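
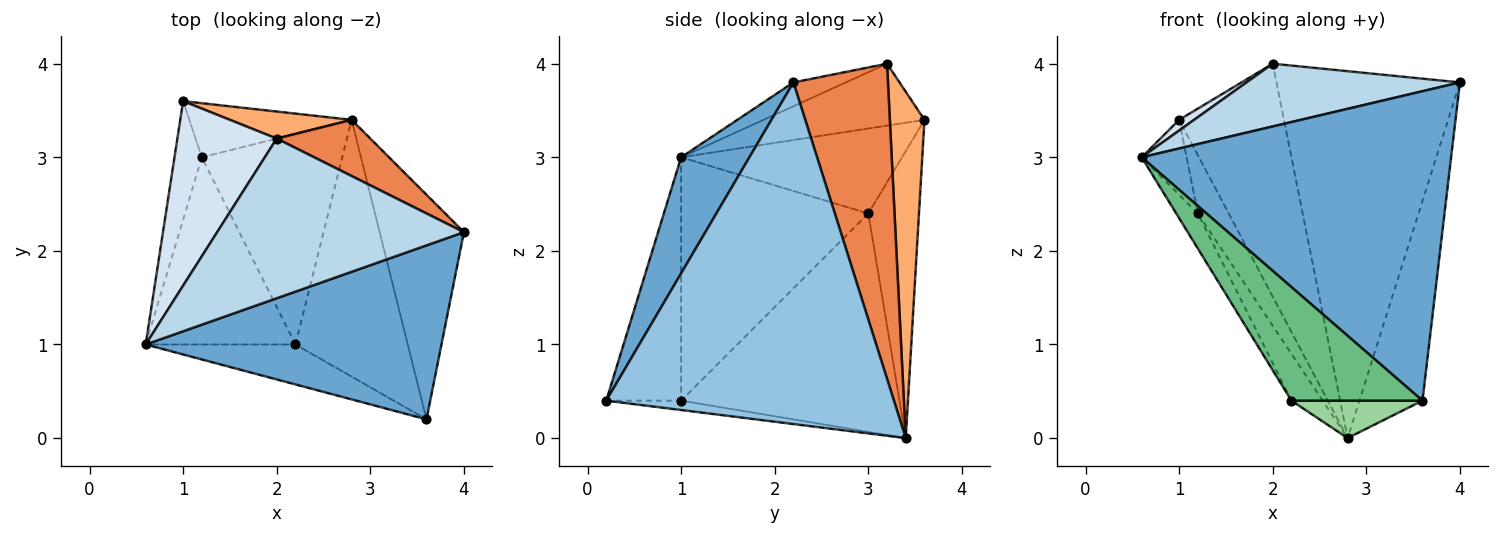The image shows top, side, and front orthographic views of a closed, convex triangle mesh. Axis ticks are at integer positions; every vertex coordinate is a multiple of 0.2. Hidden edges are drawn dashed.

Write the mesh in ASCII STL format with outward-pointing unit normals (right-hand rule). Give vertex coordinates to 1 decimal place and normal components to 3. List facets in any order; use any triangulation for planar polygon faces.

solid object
 facet normal 0.189 -0.856 0.481
  outer loop
   vertex 3.6 0.2 0.4
   vertex 4.0 2.2 3.8
   vertex 0.6 1.0 3.0
  endloop
 endfacet
 facet normal 0.950 0.208 -0.234
  outer loop
   vertex 3.6 0.2 0.4
   vertex 2.8 3.4 0.0
   vertex 4.0 2.2 3.8
  endloop
 endfacet
 facet normal -0.089 -0.364 0.927
  outer loop
   vertex 2.0 3.2 4.0
   vertex 0.6 1.0 3.0
   vertex 4.0 2.2 3.8
  endloop
 endfacet
 facet normal -0.528 -0.049 0.848
  outer loop
   vertex 2.0 3.2 4.0
   vertex 1.0 3.6 3.4
   vertex 0.6 1.0 3.0
  endloop
 endfacet
 facet normal 0.454 0.881 0.135
  outer loop
   vertex 2.0 3.2 4.0
   vertex 4.0 2.2 3.8
   vertex 2.8 3.4 0.0
  endloop
 endfacet
 facet normal 0.312 0.944 0.110
  outer loop
   vertex 2.0 3.2 4.0
   vertex 2.8 3.4 0.0
   vertex 1.0 3.6 3.4
  endloop
 endfacet
 facet normal -0.935 0.190 -0.301
  outer loop
   vertex 1.2 3.0 2.4
   vertex 0.6 1.0 3.0
   vertex 1.0 3.6 3.4
  endloop
 endfacet
 facet normal -0.769 0.468 -0.435
  outer loop
   vertex 1.2 3.0 2.4
   vertex 1.0 3.6 3.4
   vertex 2.8 3.4 0.0
  endloop
 endfacet
 facet normal -0.475 -0.830 -0.292
  outer loop
   vertex 2.2 1.0 0.4
   vertex 3.6 0.2 0.4
   vertex 0.6 1.0 3.0
  endloop
 endfacet
 facet normal -0.082 -0.144 -0.986
  outer loop
   vertex 2.2 1.0 0.4
   vertex 2.8 3.4 0.0
   vertex 3.6 0.2 0.4
  endloop
 endfacet
 facet normal -0.848 0.098 -0.522
  outer loop
   vertex 2.2 1.0 0.4
   vertex 0.6 1.0 3.0
   vertex 1.2 3.0 2.4
  endloop
 endfacet
 facet normal -0.835 0.119 -0.537
  outer loop
   vertex 2.2 1.0 0.4
   vertex 1.2 3.0 2.4
   vertex 2.8 3.4 0.0
  endloop
 endfacet
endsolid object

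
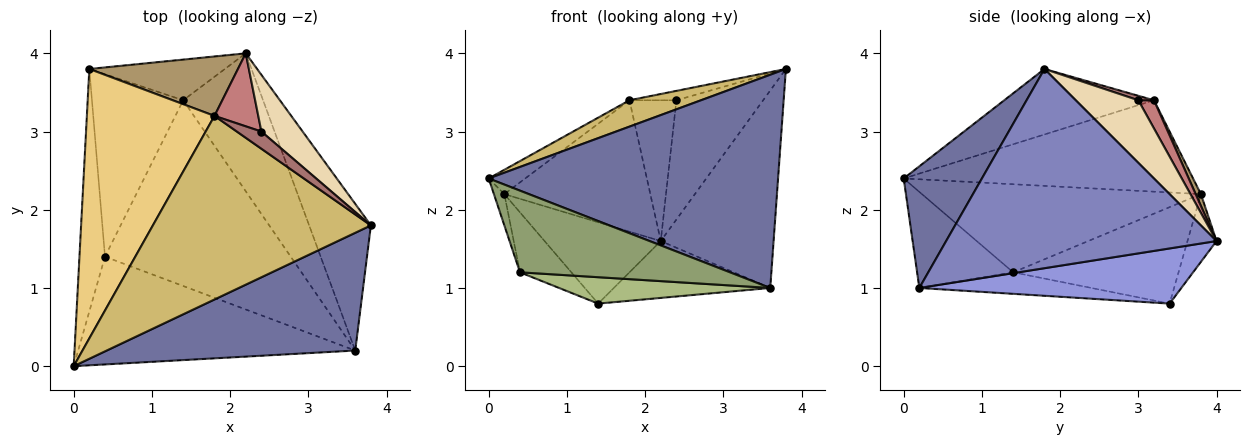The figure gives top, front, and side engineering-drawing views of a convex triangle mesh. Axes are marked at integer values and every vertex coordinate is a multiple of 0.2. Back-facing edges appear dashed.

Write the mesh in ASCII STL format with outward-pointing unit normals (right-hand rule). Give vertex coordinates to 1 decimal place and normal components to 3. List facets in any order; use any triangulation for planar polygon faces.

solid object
 facet normal 0.230 -0.852 0.470
  outer loop
   vertex 3.6 0.2 1.0
   vertex 3.8 1.8 3.8
   vertex 0.0 0.0 2.4
  endloop
 endfacet
 facet normal 0.887 0.370 -0.275
  outer loop
   vertex 3.6 0.2 1.0
   vertex 2.2 4.0 1.6
   vertex 3.8 1.8 3.8
  endloop
 endfacet
 facet normal 0.538 0.321 -0.779
  outer loop
   vertex 3.6 0.2 1.0
   vertex 1.4 3.4 0.8
   vertex 2.2 4.0 1.6
  endloop
 endfacet
 facet normal -0.218 0.873 -0.436
  outer loop
   vertex 0.2 3.8 2.2
   vertex 2.2 4.0 1.6
   vertex 1.4 3.4 0.8
  endloop
 endfacet
 facet normal -0.266 -0.582 -0.768
  outer loop
   vertex 0.4 1.4 1.2
   vertex 3.6 0.2 1.0
   vertex 0.0 0.0 2.4
  endloop
 endfacet
 facet normal -0.114 -0.140 -0.984
  outer loop
   vertex 0.4 1.4 1.2
   vertex 1.4 3.4 0.8
   vertex 3.6 0.2 1.0
  endloop
 endfacet
 facet normal -0.960 0.036 -0.278
  outer loop
   vertex 0.4 1.4 1.2
   vertex 0.0 0.0 2.4
   vertex 0.2 3.8 2.2
  endloop
 endfacet
 facet normal -0.709 0.220 -0.670
  outer loop
   vertex 0.4 1.4 1.2
   vertex 0.2 3.8 2.2
   vertex 1.4 3.4 0.8
  endloop
 endfacet
 facet normal 0.033 0.911 0.412
  outer loop
   vertex 1.8 3.2 3.4
   vertex 2.2 4.0 1.6
   vertex 0.2 3.8 2.2
  endloop
 endfacet
 facet normal -0.285 -0.136 0.949
  outer loop
   vertex 1.8 3.2 3.4
   vertex 0.0 0.0 2.4
   vertex 3.8 1.8 3.8
  endloop
 endfacet
 facet normal -0.581 0.073 0.811
  outer loop
   vertex 1.8 3.2 3.4
   vertex 0.2 3.8 2.2
   vertex 0.0 0.0 2.4
  endloop
 endfacet
 facet normal 0.546 0.757 0.360
  outer loop
   vertex 2.4 3.0 3.4
   vertex 3.8 1.8 3.8
   vertex 2.2 4.0 1.6
  endloop
 endfacet
 facet normal 0.158 0.473 0.867
  outer loop
   vertex 2.4 3.0 3.4
   vertex 1.8 3.2 3.4
   vertex 3.8 1.8 3.8
  endloop
 endfacet
 facet normal 0.284 0.851 0.441
  outer loop
   vertex 2.4 3.0 3.4
   vertex 2.2 4.0 1.6
   vertex 1.8 3.2 3.4
  endloop
 endfacet
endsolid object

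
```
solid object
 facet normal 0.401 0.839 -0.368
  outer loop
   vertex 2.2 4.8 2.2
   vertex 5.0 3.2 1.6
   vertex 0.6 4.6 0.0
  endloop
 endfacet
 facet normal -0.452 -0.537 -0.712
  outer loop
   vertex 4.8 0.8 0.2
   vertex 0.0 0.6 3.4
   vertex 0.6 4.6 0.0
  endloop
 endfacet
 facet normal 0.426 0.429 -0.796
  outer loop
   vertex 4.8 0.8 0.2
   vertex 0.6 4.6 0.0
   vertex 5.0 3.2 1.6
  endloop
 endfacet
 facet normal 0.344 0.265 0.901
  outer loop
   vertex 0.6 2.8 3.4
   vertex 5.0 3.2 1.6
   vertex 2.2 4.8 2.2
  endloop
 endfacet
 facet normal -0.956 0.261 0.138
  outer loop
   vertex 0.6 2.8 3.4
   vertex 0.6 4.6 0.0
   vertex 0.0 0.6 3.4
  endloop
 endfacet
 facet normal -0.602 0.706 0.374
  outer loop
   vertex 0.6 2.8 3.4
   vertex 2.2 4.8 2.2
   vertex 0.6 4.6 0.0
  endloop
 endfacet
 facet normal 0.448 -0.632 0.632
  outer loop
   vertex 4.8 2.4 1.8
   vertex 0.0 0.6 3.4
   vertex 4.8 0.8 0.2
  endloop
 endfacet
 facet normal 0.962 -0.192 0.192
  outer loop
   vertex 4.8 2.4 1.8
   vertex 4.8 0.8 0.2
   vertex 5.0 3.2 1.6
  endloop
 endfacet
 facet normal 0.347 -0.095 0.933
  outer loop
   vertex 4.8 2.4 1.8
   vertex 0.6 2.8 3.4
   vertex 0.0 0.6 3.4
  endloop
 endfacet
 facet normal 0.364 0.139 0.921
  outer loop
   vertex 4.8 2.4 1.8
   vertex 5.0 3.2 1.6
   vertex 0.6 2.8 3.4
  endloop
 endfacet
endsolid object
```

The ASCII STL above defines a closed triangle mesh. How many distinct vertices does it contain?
7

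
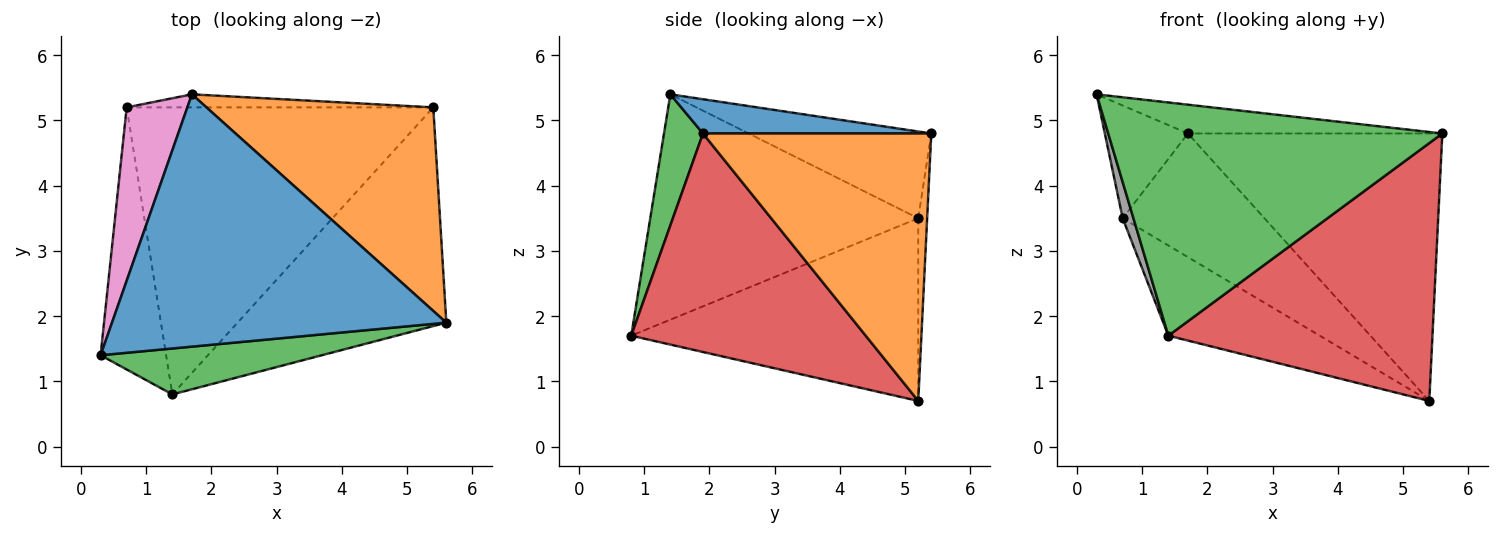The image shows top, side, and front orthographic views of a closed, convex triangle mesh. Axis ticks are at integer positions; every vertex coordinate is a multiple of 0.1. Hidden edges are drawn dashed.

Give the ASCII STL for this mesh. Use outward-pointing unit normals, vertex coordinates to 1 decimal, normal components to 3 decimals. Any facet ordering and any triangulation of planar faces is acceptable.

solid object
 facet normal 0.101 0.113 0.988
  outer loop
   vertex 1.7 5.4 4.8
   vertex 0.3 1.4 5.4
   vertex 5.6 1.9 4.8
  endloop
 endfacet
 facet normal 0.581 0.648 0.493
  outer loop
   vertex 5.4 5.2 0.7
   vertex 1.7 5.4 4.8
   vertex 5.6 1.9 4.8
  endloop
 endfacet
 facet normal 0.114 -0.975 0.192
  outer loop
   vertex 1.4 0.8 1.7
   vertex 5.6 1.9 4.8
   vertex 0.3 1.4 5.4
  endloop
 endfacet
 facet normal 0.561 -0.631 -0.536
  outer loop
   vertex 1.4 0.8 1.7
   vertex 5.4 5.2 0.7
   vertex 5.6 1.9 4.8
  endloop
 endfacet
 facet normal -0.062 0.993 -0.105
  outer loop
   vertex 0.7 5.2 3.5
   vertex 1.7 5.4 4.8
   vertex 5.4 5.2 0.7
  endloop
 endfacet
 facet normal -0.494 0.261 -0.829
  outer loop
   vertex 0.7 5.2 3.5
   vertex 5.4 5.2 0.7
   vertex 1.4 0.8 1.7
  endloop
 endfacet
 facet normal -0.768 0.349 0.537
  outer loop
   vertex 0.7 5.2 3.5
   vertex 0.3 1.4 5.4
   vertex 1.7 5.4 4.8
  endloop
 endfacet
 facet normal -0.960 -0.039 -0.279
  outer loop
   vertex 0.7 5.2 3.5
   vertex 1.4 0.8 1.7
   vertex 0.3 1.4 5.4
  endloop
 endfacet
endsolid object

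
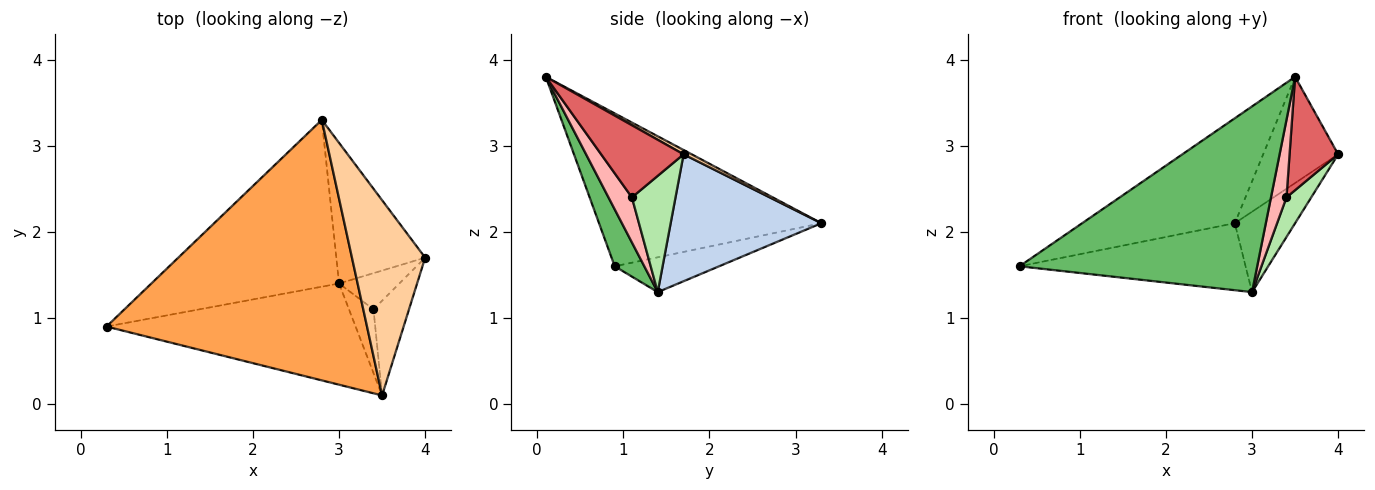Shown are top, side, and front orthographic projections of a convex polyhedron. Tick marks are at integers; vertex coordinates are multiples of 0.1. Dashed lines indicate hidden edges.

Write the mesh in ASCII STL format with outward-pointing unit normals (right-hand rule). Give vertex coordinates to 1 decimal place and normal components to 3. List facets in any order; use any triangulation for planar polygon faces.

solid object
 facet normal -0.170 0.367 -0.915
  outer loop
   vertex 3.0 1.4 1.3
   vertex 0.3 0.9 1.6
   vertex 2.8 3.3 2.1
  endloop
 endfacet
 facet normal 0.778 0.311 -0.545
  outer loop
   vertex 3.0 1.4 1.3
   vertex 2.8 3.3 2.1
   vertex 4.0 1.7 2.9
  endloop
 endfacet
 facet normal -0.478 0.328 0.815
  outer loop
   vertex 3.5 0.1 3.8
   vertex 2.8 3.3 2.1
   vertex 0.3 0.9 1.6
  endloop
 endfacet
 facet normal 0.052 0.477 0.877
  outer loop
   vertex 3.5 0.1 3.8
   vertex 4.0 1.7 2.9
   vertex 2.8 3.3 2.1
  endloop
 endfacet
 facet normal 0.109 -0.873 -0.476
  outer loop
   vertex 3.5 0.1 3.8
   vertex 0.3 0.9 1.6
   vertex 3.0 1.4 1.3
  endloop
 endfacet
 facet normal 0.793 -0.450 -0.411
  outer loop
   vertex 3.4 1.1 2.4
   vertex 3.0 1.4 1.3
   vertex 4.0 1.7 2.9
  endloop
 endfacet
 facet normal 0.793 -0.468 -0.391
  outer loop
   vertex 3.4 1.1 2.4
   vertex 4.0 1.7 2.9
   vertex 3.5 0.1 3.8
  endloop
 endfacet
 facet normal 0.759 -0.503 -0.413
  outer loop
   vertex 3.4 1.1 2.4
   vertex 3.5 0.1 3.8
   vertex 3.0 1.4 1.3
  endloop
 endfacet
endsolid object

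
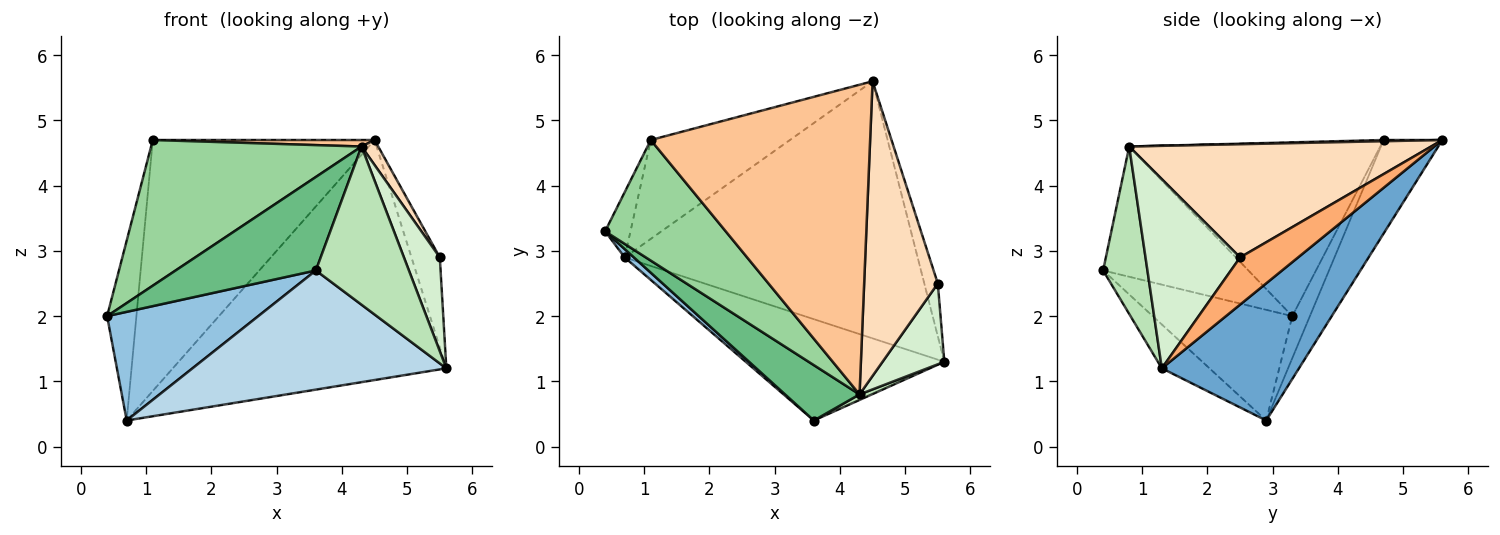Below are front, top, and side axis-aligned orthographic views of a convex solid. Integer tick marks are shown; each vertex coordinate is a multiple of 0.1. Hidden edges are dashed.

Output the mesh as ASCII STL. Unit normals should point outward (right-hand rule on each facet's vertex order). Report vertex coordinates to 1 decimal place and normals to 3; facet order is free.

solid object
 facet normal 0.324 0.646 -0.692
  outer loop
   vertex 0.7 2.9 0.4
   vertex 4.5 5.6 4.7
   vertex 5.6 1.3 1.2
  endloop
 endfacet
 facet normal -0.677 -0.734 0.056
  outer loop
   vertex 0.7 2.9 0.4
   vertex 3.6 0.4 2.7
   vertex 0.4 3.3 2.0
  endloop
 endfacet
 facet normal -0.142 -0.754 -0.641
  outer loop
   vertex 0.7 2.9 0.4
   vertex 5.6 1.3 1.2
   vertex 3.6 0.4 2.7
  endloop
 endfacet
 facet normal -0.492 0.818 -0.297
  outer loop
   vertex 0.7 2.9 0.4
   vertex 0.4 3.3 2.0
   vertex 1.1 4.7 4.7
  endloop
 endfacet
 facet normal -0.239 0.903 -0.356
  outer loop
   vertex 0.7 2.9 0.4
   vertex 1.1 4.7 4.7
   vertex 4.5 5.6 4.7
  endloop
 endfacet
 facet normal 0.870 0.425 -0.249
  outer loop
   vertex 5.5 2.5 2.9
   vertex 5.6 1.3 1.2
   vertex 4.5 5.6 4.7
  endloop
 endfacet
 facet normal 0.006 -0.021 1.000
  outer loop
   vertex 4.3 0.8 4.6
   vertex 4.5 5.6 4.7
   vertex 1.1 4.7 4.7
  endloop
 endfacet
 facet normal 0.837 -0.046 0.545
  outer loop
   vertex 4.3 0.8 4.6
   vertex 5.5 2.5 2.9
   vertex 4.5 5.6 4.7
  endloop
 endfacet
 facet normal -0.665 -0.642 0.380
  outer loop
   vertex 4.3 0.8 4.6
   vertex 0.4 3.3 2.0
   vertex 3.6 0.4 2.7
  endloop
 endfacet
 facet normal -0.677 -0.567 0.470
  outer loop
   vertex 4.3 0.8 4.6
   vertex 1.1 4.7 4.7
   vertex 0.4 3.3 2.0
  endloop
 endfacet
 facet normal 0.430 -0.902 0.032
  outer loop
   vertex 4.3 0.8 4.6
   vertex 3.6 0.4 2.7
   vertex 5.6 1.3 1.2
  endloop
 endfacet
 facet normal 0.894 -0.339 0.292
  outer loop
   vertex 4.3 0.8 4.6
   vertex 5.6 1.3 1.2
   vertex 5.5 2.5 2.9
  endloop
 endfacet
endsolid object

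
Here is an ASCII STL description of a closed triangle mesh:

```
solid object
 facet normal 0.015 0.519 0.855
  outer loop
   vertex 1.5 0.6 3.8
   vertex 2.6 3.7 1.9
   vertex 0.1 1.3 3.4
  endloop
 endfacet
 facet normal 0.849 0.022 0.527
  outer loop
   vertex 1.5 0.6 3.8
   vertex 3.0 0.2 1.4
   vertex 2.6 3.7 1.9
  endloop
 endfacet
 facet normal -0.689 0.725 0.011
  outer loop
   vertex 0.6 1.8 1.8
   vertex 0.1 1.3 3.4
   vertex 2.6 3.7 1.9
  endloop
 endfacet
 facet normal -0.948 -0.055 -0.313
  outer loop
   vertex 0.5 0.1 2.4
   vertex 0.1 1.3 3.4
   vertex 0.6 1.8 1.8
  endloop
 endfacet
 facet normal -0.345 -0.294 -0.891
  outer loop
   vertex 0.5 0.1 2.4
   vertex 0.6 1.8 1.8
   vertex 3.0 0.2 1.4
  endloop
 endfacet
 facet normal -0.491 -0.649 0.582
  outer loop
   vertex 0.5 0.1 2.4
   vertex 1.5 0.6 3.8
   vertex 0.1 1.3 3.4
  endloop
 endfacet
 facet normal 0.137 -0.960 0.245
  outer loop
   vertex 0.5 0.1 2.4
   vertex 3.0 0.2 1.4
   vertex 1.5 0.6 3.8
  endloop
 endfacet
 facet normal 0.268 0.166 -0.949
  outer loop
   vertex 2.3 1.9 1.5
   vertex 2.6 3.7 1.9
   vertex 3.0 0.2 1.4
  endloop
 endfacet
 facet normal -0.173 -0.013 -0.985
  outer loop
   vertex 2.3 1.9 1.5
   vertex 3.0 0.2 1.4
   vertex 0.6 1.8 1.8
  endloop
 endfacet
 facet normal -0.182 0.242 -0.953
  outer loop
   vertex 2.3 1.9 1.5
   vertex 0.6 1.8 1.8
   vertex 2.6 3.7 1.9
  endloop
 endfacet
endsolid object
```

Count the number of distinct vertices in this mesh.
7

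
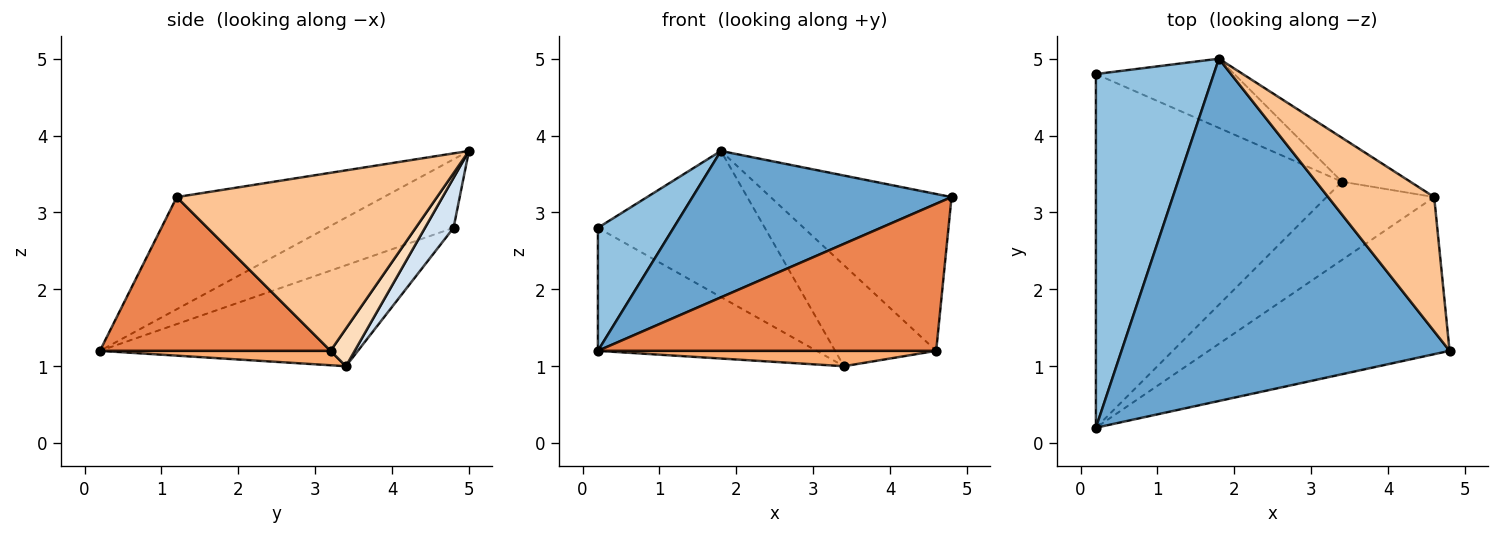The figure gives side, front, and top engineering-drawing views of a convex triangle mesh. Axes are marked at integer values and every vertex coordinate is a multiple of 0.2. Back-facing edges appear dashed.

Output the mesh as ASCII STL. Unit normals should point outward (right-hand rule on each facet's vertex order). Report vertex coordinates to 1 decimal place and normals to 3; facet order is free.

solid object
 facet normal -0.300 -0.375 0.877
  outer loop
   vertex 1.8 5.0 3.8
   vertex 0.2 0.2 1.2
   vertex 4.8 1.2 3.2
  endloop
 endfacet
 facet normal -0.481 -0.288 0.828
  outer loop
   vertex 0.2 4.8 2.8
   vertex 0.2 0.2 1.2
   vertex 1.8 5.0 3.8
  endloop
 endfacet
 facet normal -0.361 0.306 -0.881
  outer loop
   vertex 0.2 4.8 2.8
   vertex 3.4 3.4 1.0
   vertex 0.2 0.2 1.2
  endloop
 endfacet
 facet normal 0.153 0.893 -0.423
  outer loop
   vertex 0.2 4.8 2.8
   vertex 1.8 5.0 3.8
   vertex 3.4 3.4 1.0
  endloop
 endfacet
 facet normal 0.422 -0.619 -0.662
  outer loop
   vertex 4.6 3.2 1.2
   vertex 4.8 1.2 3.2
   vertex 0.2 0.2 1.2
  endloop
 endfacet
 facet normal 0.130 -0.191 -0.973
  outer loop
   vertex 4.6 3.2 1.2
   vertex 0.2 0.2 1.2
   vertex 3.4 3.4 1.0
  endloop
 endfacet
 facet normal 0.738 0.513 0.439
  outer loop
   vertex 4.6 3.2 1.2
   vertex 1.8 5.0 3.8
   vertex 4.8 1.2 3.2
  endloop
 endfacet
 facet normal 0.214 0.896 -0.389
  outer loop
   vertex 4.6 3.2 1.2
   vertex 3.4 3.4 1.0
   vertex 1.8 5.0 3.8
  endloop
 endfacet
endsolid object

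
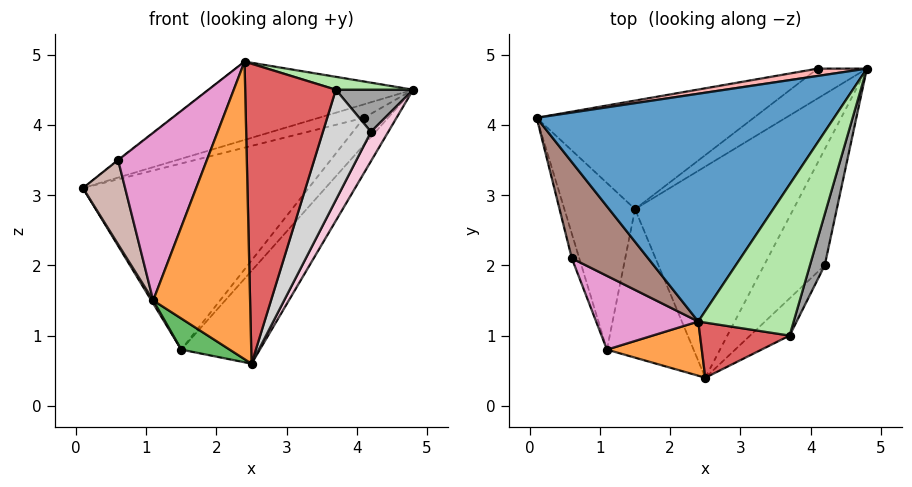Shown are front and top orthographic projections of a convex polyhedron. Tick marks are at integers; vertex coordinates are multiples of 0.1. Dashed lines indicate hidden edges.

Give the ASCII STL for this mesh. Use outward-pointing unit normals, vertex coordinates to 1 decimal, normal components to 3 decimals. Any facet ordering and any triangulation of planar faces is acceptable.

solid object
 facet normal -0.313 0.309 0.898
  outer loop
   vertex 2.4 1.2 4.9
   vertex 4.8 4.8 4.5
   vertex 0.1 4.1 3.1
  endloop
 endfacet
 facet normal 0.616 0.317 -0.721
  outer loop
   vertex 1.5 2.8 0.8
   vertex 4.8 4.8 4.5
   vertex 2.5 0.4 0.6
  endloop
 endfacet
 facet normal -0.164 -0.971 0.177
  outer loop
   vertex 1.1 0.8 1.5
   vertex 2.5 0.4 0.6
   vertex 2.4 1.2 4.9
  endloop
 endfacet
 facet normal -0.856 -0.009 -0.516
  outer loop
   vertex 1.1 0.8 1.5
   vertex 0.1 4.1 3.1
   vertex 1.5 2.8 0.8
  endloop
 endfacet
 facet normal -0.567 -0.169 -0.806
  outer loop
   vertex 1.1 0.8 1.5
   vertex 1.5 2.8 0.8
   vertex 2.5 0.4 0.6
  endloop
 endfacet
 facet normal 0.282 -0.082 0.956
  outer loop
   vertex 3.7 1.0 4.5
   vertex 4.8 4.8 4.5
   vertex 2.4 1.2 4.9
  endloop
 endfacet
 facet normal -0.095 -0.979 0.180
  outer loop
   vertex 3.7 1.0 4.5
   vertex 2.4 1.2 4.9
   vertex 2.5 0.4 0.6
  endloop
 endfacet
 facet normal -0.264 0.847 0.461
  outer loop
   vertex 4.1 4.8 4.1
   vertex 0.1 4.1 3.1
   vertex 4.8 4.8 4.5
  endloop
 endfacet
 facet normal -0.025 0.864 -0.504
  outer loop
   vertex 4.1 4.8 4.1
   vertex 1.5 2.8 0.8
   vertex 0.1 4.1 3.1
  endloop
 endfacet
 facet normal 0.390 0.619 -0.682
  outer loop
   vertex 4.1 4.8 4.1
   vertex 4.8 4.8 4.5
   vertex 1.5 2.8 0.8
  endloop
 endfacet
 facet normal -0.612 0.005 0.791
  outer loop
   vertex 0.6 2.1 3.5
   vertex 2.4 1.2 4.9
   vertex 0.1 4.1 3.1
  endloop
 endfacet
 facet normal -0.964 -0.256 -0.075
  outer loop
   vertex 0.6 2.1 3.5
   vertex 0.1 4.1 3.1
   vertex 1.1 0.8 1.5
  endloop
 endfacet
 facet normal -0.610 -0.725 0.319
  outer loop
   vertex 0.6 2.1 3.5
   vertex 1.1 0.8 1.5
   vertex 2.4 1.2 4.9
  endloop
 endfacet
 facet normal 0.904 -0.105 -0.415
  outer loop
   vertex 4.2 2.0 3.9
   vertex 2.5 0.4 0.6
   vertex 4.8 4.8 4.5
  endloop
 endfacet
 facet normal 0.910 -0.263 0.319
  outer loop
   vertex 4.2 2.0 3.9
   vertex 4.8 4.8 4.5
   vertex 3.7 1.0 4.5
  endloop
 endfacet
 facet normal 0.834 -0.523 -0.176
  outer loop
   vertex 4.2 2.0 3.9
   vertex 3.7 1.0 4.5
   vertex 2.5 0.4 0.6
  endloop
 endfacet
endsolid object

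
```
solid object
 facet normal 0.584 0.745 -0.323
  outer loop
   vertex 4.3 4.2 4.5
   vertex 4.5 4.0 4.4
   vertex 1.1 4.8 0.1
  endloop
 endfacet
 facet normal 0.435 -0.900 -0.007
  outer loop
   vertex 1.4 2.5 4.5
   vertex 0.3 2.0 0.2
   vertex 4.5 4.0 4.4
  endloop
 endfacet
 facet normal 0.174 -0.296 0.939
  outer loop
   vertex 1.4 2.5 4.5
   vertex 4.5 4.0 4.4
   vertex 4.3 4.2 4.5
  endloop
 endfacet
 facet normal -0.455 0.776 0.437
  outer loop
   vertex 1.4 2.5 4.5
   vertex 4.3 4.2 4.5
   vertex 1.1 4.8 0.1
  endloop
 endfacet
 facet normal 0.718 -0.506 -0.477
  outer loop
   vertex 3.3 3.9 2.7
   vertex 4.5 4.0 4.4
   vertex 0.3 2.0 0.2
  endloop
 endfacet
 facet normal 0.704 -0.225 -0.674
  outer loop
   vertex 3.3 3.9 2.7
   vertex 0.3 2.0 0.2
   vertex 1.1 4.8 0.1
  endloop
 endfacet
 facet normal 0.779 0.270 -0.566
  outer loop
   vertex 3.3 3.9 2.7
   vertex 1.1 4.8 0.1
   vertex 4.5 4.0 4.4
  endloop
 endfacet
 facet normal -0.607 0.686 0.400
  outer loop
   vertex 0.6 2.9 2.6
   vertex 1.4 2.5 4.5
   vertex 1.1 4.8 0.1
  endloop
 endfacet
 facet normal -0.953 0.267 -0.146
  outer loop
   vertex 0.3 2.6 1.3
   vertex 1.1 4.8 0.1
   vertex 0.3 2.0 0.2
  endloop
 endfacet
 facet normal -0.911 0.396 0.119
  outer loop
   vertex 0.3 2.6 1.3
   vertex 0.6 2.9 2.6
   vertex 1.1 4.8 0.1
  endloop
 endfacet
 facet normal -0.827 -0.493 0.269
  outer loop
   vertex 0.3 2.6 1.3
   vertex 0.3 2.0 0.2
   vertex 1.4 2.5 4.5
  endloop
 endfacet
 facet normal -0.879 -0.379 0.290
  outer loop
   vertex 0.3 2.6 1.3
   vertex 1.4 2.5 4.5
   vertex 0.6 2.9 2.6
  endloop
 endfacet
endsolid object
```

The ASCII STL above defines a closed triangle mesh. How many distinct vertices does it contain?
8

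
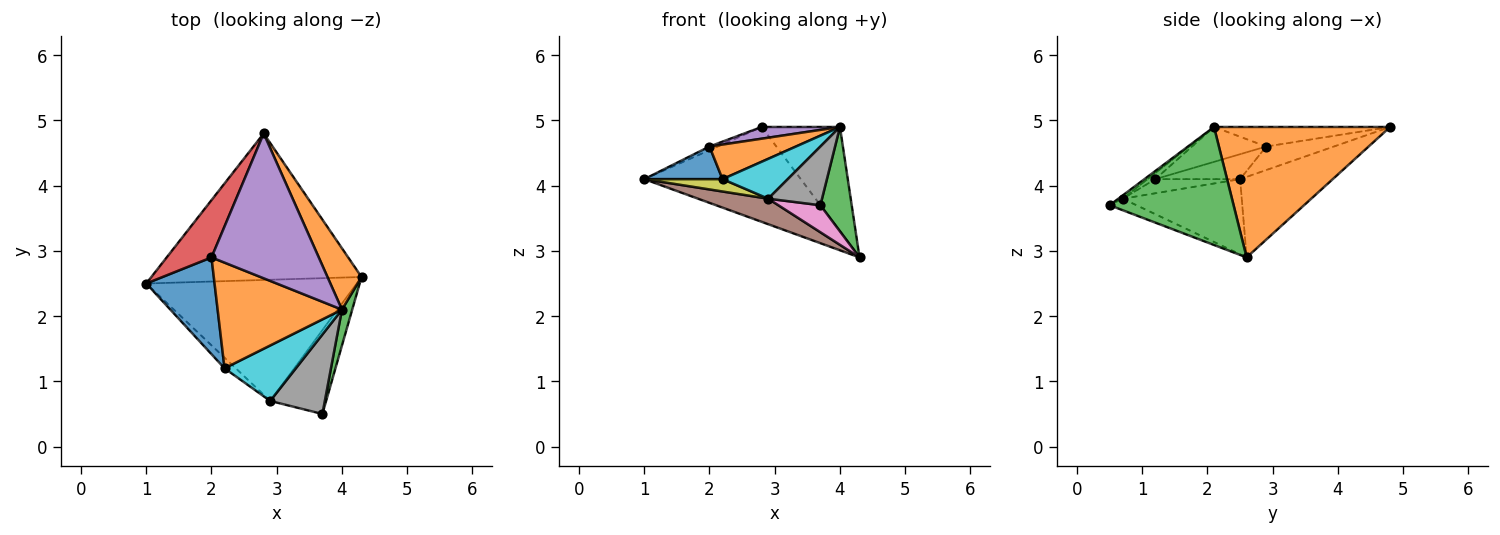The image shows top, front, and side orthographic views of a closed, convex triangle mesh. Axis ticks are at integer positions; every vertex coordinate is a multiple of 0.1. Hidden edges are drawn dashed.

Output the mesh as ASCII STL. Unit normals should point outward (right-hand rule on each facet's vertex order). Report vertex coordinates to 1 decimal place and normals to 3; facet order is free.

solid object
 facet normal -0.306 0.518 -0.799
  outer loop
   vertex 2.8 4.8 4.9
   vertex 4.3 2.6 2.9
   vertex 1.0 2.5 4.1
  endloop
 endfacet
 facet normal 0.889 0.395 0.232
  outer loop
   vertex 4.0 2.1 4.9
   vertex 4.3 2.6 2.9
   vertex 2.8 4.8 4.9
  endloop
 endfacet
 facet normal 0.966 -0.244 0.084
  outer loop
   vertex 3.7 0.5 3.7
   vertex 4.3 2.6 2.9
   vertex 4.0 2.1 4.9
  endloop
 endfacet
 facet normal -0.464 0.056 0.884
  outer loop
   vertex 2.0 2.9 4.6
   vertex 2.8 4.8 4.9
   vertex 1.0 2.5 4.1
  endloop
 endfacet
 facet normal -0.179 -0.080 0.981
  outer loop
   vertex 2.0 2.9 4.6
   vertex 4.0 2.1 4.9
   vertex 2.8 4.8 4.9
  endloop
 endfacet
 facet normal -0.330 -0.194 -0.924
  outer loop
   vertex 2.9 0.7 3.8
   vertex 1.0 2.5 4.1
   vertex 4.3 2.6 2.9
  endloop
 endfacet
 facet normal -0.192 -0.301 -0.934
  outer loop
   vertex 2.9 0.7 3.8
   vertex 4.3 2.6 2.9
   vertex 3.7 0.5 3.7
  endloop
 endfacet
 facet normal -0.048 -0.594 0.803
  outer loop
   vertex 2.9 0.7 3.8
   vertex 3.7 0.5 3.7
   vertex 4.0 2.1 4.9
  endloop
 endfacet
 facet normal -0.635 -0.586 -0.504
  outer loop
   vertex 2.2 1.2 4.1
   vertex 1.0 2.5 4.1
   vertex 2.9 0.7 3.8
  endloop
 endfacet
 facet normal -0.069 -0.582 0.810
  outer loop
   vertex 2.2 1.2 4.1
   vertex 2.9 0.7 3.8
   vertex 4.0 2.1 4.9
  endloop
 endfacet
 facet normal -0.327 -0.302 0.896
  outer loop
   vertex 2.2 1.2 4.1
   vertex 2.0 2.9 4.6
   vertex 1.0 2.5 4.1
  endloop
 endfacet
 facet normal -0.258 -0.300 0.918
  outer loop
   vertex 2.2 1.2 4.1
   vertex 4.0 2.1 4.9
   vertex 2.0 2.9 4.6
  endloop
 endfacet
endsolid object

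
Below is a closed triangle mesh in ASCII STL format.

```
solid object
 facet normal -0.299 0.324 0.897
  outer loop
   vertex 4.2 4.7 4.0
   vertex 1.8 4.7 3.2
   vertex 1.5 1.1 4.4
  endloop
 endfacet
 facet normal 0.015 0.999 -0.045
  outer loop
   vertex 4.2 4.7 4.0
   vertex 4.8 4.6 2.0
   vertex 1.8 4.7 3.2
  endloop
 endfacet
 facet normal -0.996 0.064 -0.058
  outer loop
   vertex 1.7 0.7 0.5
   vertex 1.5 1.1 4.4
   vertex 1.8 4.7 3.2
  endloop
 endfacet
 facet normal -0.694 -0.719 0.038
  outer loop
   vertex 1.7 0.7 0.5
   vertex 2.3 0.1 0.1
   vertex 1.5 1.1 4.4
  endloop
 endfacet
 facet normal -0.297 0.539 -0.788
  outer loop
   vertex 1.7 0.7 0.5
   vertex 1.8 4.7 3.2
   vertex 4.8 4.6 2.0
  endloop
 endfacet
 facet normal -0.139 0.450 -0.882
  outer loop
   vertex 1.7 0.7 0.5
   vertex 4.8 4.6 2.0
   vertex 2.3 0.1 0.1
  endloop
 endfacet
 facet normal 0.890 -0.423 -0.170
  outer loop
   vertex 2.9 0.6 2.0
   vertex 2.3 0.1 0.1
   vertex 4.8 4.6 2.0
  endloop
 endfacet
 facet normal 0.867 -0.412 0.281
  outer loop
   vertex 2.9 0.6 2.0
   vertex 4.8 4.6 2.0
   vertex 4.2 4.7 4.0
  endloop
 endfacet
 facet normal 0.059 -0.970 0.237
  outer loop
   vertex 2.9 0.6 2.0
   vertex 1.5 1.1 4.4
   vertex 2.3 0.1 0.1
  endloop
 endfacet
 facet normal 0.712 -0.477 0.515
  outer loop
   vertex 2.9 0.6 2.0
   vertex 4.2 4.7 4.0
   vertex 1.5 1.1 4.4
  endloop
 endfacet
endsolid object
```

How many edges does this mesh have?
15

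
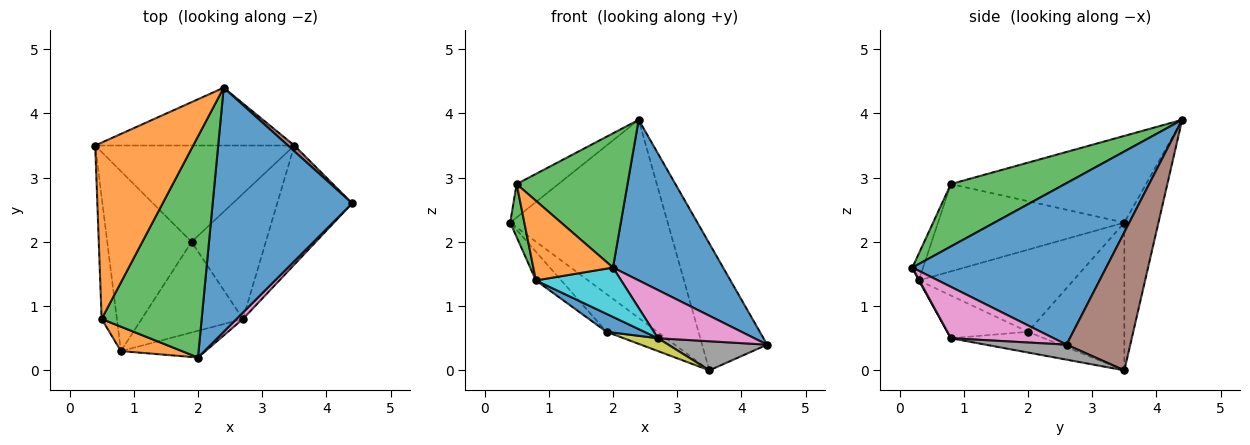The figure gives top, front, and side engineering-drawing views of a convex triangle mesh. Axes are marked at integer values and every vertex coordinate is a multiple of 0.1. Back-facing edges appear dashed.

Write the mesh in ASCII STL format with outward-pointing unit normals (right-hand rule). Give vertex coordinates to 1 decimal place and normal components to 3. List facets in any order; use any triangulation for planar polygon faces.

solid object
 facet normal 0.695 -0.395 0.600
  outer loop
   vertex 2.4 4.4 3.9
   vertex 2.0 0.2 1.6
   vertex 4.4 2.6 0.4
  endloop
 endfacet
 facet normal -0.656 0.140 0.741
  outer loop
   vertex 0.5 0.8 2.9
   vertex 2.4 4.4 3.9
   vertex 0.4 3.5 2.3
  endloop
 endfacet
 facet normal 0.471 -0.458 0.754
  outer loop
   vertex 0.5 0.8 2.9
   vertex 2.0 0.2 1.6
   vertex 2.4 4.4 3.9
  endloop
 endfacet
 facet normal -0.568 0.300 -0.766
  outer loop
   vertex 3.5 3.5 0.0
   vertex 1.9 2.0 0.6
   vertex 0.4 3.5 2.3
  endloop
 endfacet
 facet normal -0.204 0.940 -0.274
  outer loop
   vertex 3.5 3.5 0.0
   vertex 0.4 3.5 2.3
   vertex 2.4 4.4 3.9
  endloop
 endfacet
 facet normal 0.699 0.714 0.033
  outer loop
   vertex 3.5 3.5 0.0
   vertex 2.4 4.4 3.9
   vertex 4.4 2.6 0.4
  endloop
 endfacet
 facet normal 0.727 -0.681 0.091
  outer loop
   vertex 2.7 0.8 0.5
   vertex 4.4 2.6 0.4
   vertex 2.0 0.2 1.6
  endloop
 endfacet
 facet normal 0.191 -0.233 -0.954
  outer loop
   vertex 2.7 0.8 0.5
   vertex 3.5 3.5 0.0
   vertex 4.4 2.6 0.4
  endloop
 endfacet
 facet normal -0.267 -0.098 -0.959
  outer loop
   vertex 2.7 0.8 0.5
   vertex 1.9 2.0 0.6
   vertex 3.5 3.5 0.0
  endloop
 endfacet
 facet normal 0.006 -0.879 -0.476
  outer loop
   vertex 0.8 0.3 1.4
   vertex 2.7 0.8 0.5
   vertex 2.0 0.2 1.6
  endloop
 endfacet
 facet normal -0.382 -0.179 -0.907
  outer loop
   vertex 0.8 0.3 1.4
   vertex 1.9 2.0 0.6
   vertex 2.7 0.8 0.5
  endloop
 endfacet
 facet normal -0.127 -0.948 0.291
  outer loop
   vertex 0.8 0.3 1.4
   vertex 2.0 0.2 1.6
   vertex 0.5 0.8 2.9
  endloop
 endfacet
 facet normal -0.982 -0.075 -0.172
  outer loop
   vertex 0.8 0.3 1.4
   vertex 0.5 0.8 2.9
   vertex 0.4 3.5 2.3
  endloop
 endfacet
 facet normal -0.693 0.114 -0.712
  outer loop
   vertex 0.8 0.3 1.4
   vertex 0.4 3.5 2.3
   vertex 1.9 2.0 0.6
  endloop
 endfacet
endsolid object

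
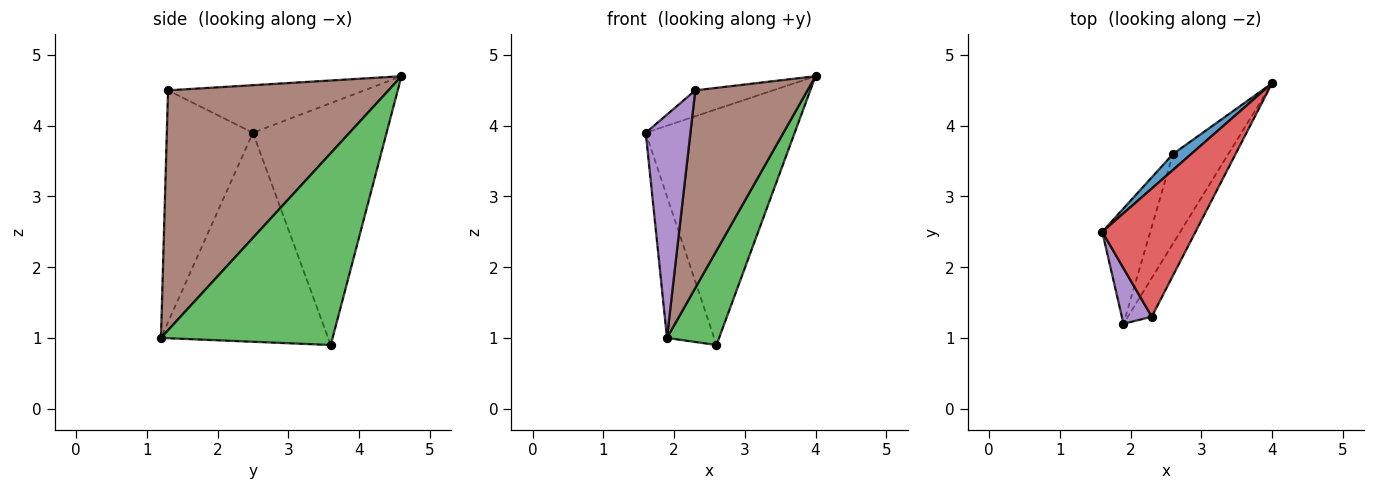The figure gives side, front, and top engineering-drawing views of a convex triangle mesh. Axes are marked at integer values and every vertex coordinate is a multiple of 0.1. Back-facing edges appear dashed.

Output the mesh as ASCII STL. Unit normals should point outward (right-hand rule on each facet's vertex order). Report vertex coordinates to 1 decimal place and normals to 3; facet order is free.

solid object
 facet normal -0.667 0.743 0.050
  outer loop
   vertex 2.6 3.6 0.9
   vertex 1.6 2.5 3.9
   vertex 4.0 4.6 4.7
  endloop
 endfacet
 facet normal -0.940 0.265 -0.216
  outer loop
   vertex 2.6 3.6 0.9
   vertex 1.9 1.2 1.0
   vertex 1.6 2.5 3.9
  endloop
 endfacet
 facet normal 0.922 -0.280 -0.266
  outer loop
   vertex 2.6 3.6 0.9
   vertex 4.0 4.6 4.7
   vertex 1.9 1.2 1.0
  endloop
 endfacet
 facet normal -0.447 0.177 0.877
  outer loop
   vertex 2.3 1.3 4.5
   vertex 4.0 4.6 4.7
   vertex 1.6 2.5 3.9
  endloop
 endfacet
 facet normal -0.882 -0.458 0.114
  outer loop
   vertex 2.3 1.3 4.5
   vertex 1.6 2.5 3.9
   vertex 1.9 1.2 1.0
  endloop
 endfacet
 facet normal 0.888 -0.452 -0.089
  outer loop
   vertex 2.3 1.3 4.5
   vertex 1.9 1.2 1.0
   vertex 4.0 4.6 4.7
  endloop
 endfacet
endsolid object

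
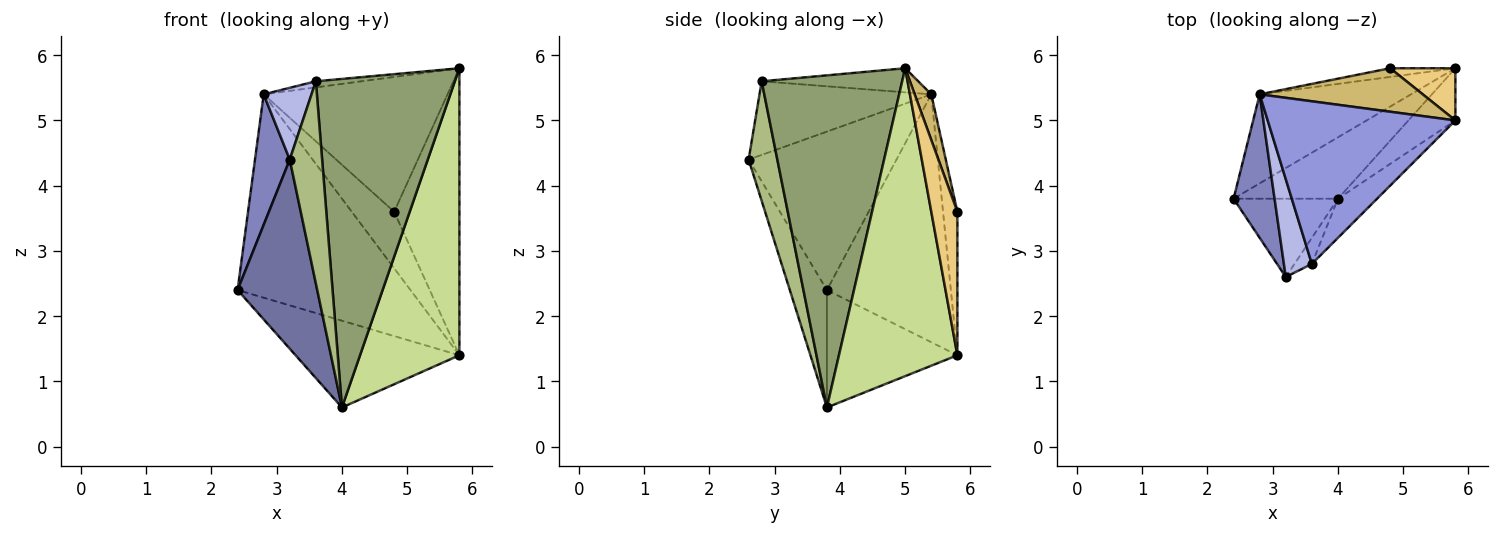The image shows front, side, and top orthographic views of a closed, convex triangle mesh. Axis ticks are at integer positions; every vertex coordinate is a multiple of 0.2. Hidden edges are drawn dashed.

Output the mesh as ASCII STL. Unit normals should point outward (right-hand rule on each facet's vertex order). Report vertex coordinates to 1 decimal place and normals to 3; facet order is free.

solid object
 facet normal -0.395 -0.849 -0.351
  outer loop
   vertex 4.0 3.8 0.6
   vertex 3.2 2.6 4.4
   vertex 2.4 3.8 2.4
  endloop
 endfacet
 facet normal -0.944 -0.222 0.244
  outer loop
   vertex 2.8 5.4 5.4
   vertex 2.4 3.8 2.4
   vertex 3.2 2.6 4.4
  endloop
 endfacet
 facet normal -0.127 0.037 0.991
  outer loop
   vertex 3.6 2.8 5.6
   vertex 5.8 5.0 5.8
   vertex 2.8 5.4 5.4
  endloop
 endfacet
 facet normal -0.905 -0.252 0.344
  outer loop
   vertex 3.6 2.8 5.6
   vertex 2.8 5.4 5.4
   vertex 3.2 2.6 4.4
  endloop
 endfacet
 facet normal 0.708 -0.701 -0.083
  outer loop
   vertex 3.6 2.8 5.6
   vertex 4.0 3.8 0.6
   vertex 5.8 5.0 5.8
  endloop
 endfacet
 facet normal 0.661 -0.745 -0.096
  outer loop
   vertex 3.6 2.8 5.6
   vertex 3.2 2.6 4.4
   vertex 4.0 3.8 0.6
  endloop
 endfacet
 facet normal 0.761 -0.638 -0.116
  outer loop
   vertex 5.8 5.8 1.4
   vertex 5.8 5.0 5.8
   vertex 4.0 3.8 0.6
  endloop
 endfacet
 facet normal -0.545 0.684 -0.484
  outer loop
   vertex 5.8 5.8 1.4
   vertex 4.0 3.8 0.6
   vertex 2.4 3.8 2.4
  endloop
 endfacet
 facet normal -0.549 0.766 -0.335
  outer loop
   vertex 5.8 5.8 1.4
   vertex 2.4 3.8 2.4
   vertex 2.8 5.4 5.4
  endloop
 endfacet
 facet normal 0.086 0.948 0.306
  outer loop
   vertex 4.8 5.8 3.6
   vertex 2.8 5.4 5.4
   vertex 5.8 5.0 5.8
  endloop
 endfacet
 facet normal 0.366 0.916 0.166
  outer loop
   vertex 4.8 5.8 3.6
   vertex 5.8 5.0 5.8
   vertex 5.8 5.8 1.4
  endloop
 endfacet
 facet normal -0.317 0.937 -0.144
  outer loop
   vertex 4.8 5.8 3.6
   vertex 5.8 5.8 1.4
   vertex 2.8 5.4 5.4
  endloop
 endfacet
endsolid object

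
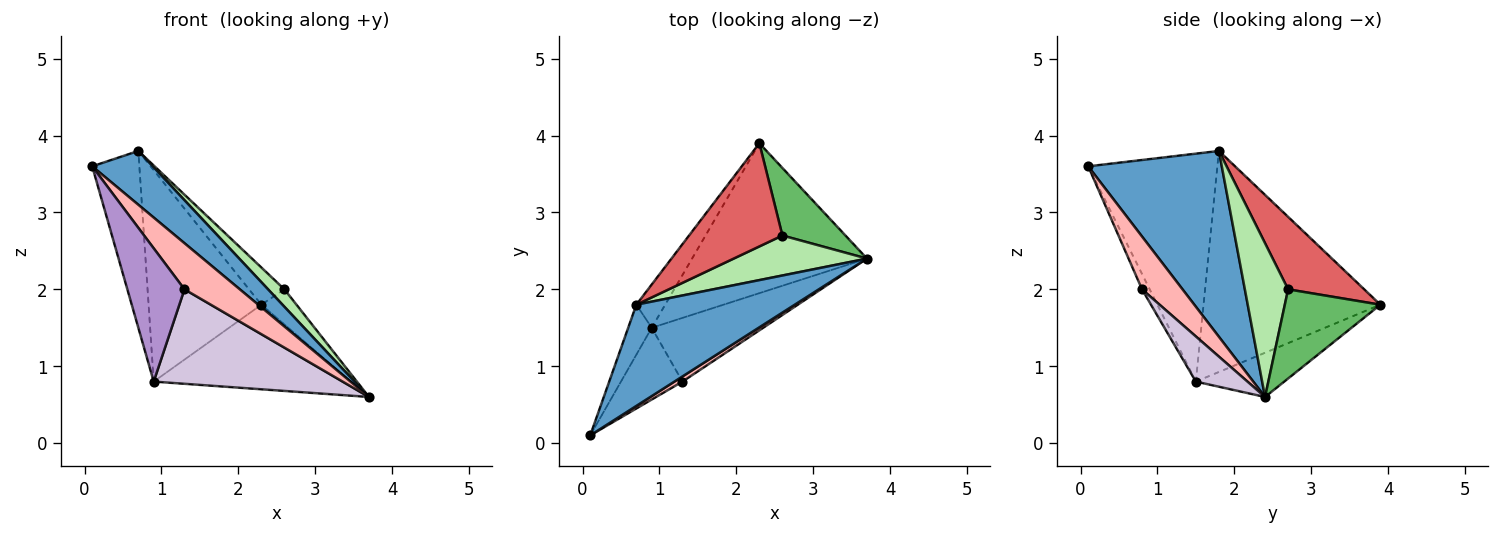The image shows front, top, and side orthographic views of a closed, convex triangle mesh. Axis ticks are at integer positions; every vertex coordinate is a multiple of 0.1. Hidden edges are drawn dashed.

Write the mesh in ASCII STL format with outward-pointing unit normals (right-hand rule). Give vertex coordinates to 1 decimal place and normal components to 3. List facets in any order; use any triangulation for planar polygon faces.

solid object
 facet normal 0.719 -0.326 0.613
  outer loop
   vertex 0.7 1.8 3.8
   vertex 0.1 0.1 3.6
   vertex 3.7 2.4 0.6
  endloop
 endfacet
 facet normal -0.215 0.480 -0.851
  outer loop
   vertex 0.9 1.5 0.8
   vertex 2.3 3.9 1.8
   vertex 3.7 2.4 0.6
  endloop
 endfacet
 facet normal -0.935 0.341 -0.096
  outer loop
   vertex 0.9 1.5 0.8
   vertex 0.1 0.1 3.6
   vertex 0.7 1.8 3.8
  endloop
 endfacet
 facet normal -0.838 0.534 -0.109
  outer loop
   vertex 0.9 1.5 0.8
   vertex 0.7 1.8 3.8
   vertex 2.3 3.9 1.8
  endloop
 endfacet
 facet normal 0.782 0.288 0.553
  outer loop
   vertex 2.6 2.7 2.0
   vertex 3.7 2.4 0.6
   vertex 2.3 3.9 1.8
  endloop
 endfacet
 facet normal 0.727 -0.275 0.630
  outer loop
   vertex 2.6 2.7 2.0
   vertex 0.7 1.8 3.8
   vertex 3.7 2.4 0.6
  endloop
 endfacet
 facet normal 0.590 0.274 0.760
  outer loop
   vertex 2.6 2.7 2.0
   vertex 2.3 3.9 1.8
   vertex 0.7 1.8 3.8
  endloop
 endfacet
 facet normal 0.588 -0.804 0.089
  outer loop
   vertex 1.3 0.8 2.0
   vertex 3.7 2.4 0.6
   vertex 0.1 0.1 3.6
  endloop
 endfacet
 facet normal -0.118 -0.874 -0.471
  outer loop
   vertex 1.3 0.8 2.0
   vertex 0.1 0.1 3.6
   vertex 0.9 1.5 0.8
  endloop
 endfacet
 facet normal 0.221 -0.809 -0.545
  outer loop
   vertex 1.3 0.8 2.0
   vertex 0.9 1.5 0.8
   vertex 3.7 2.4 0.6
  endloop
 endfacet
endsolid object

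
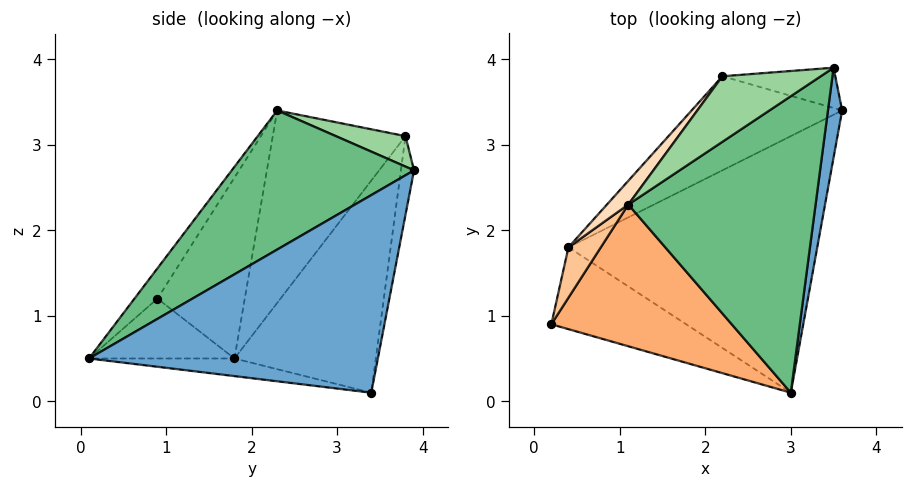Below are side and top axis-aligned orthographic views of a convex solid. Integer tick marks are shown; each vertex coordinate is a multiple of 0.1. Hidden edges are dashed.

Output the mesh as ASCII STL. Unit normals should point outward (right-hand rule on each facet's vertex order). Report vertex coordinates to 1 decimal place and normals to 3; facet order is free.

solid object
 facet normal 0.983 -0.170 0.071
  outer loop
   vertex 3.5 3.9 2.7
   vertex 3.0 0.1 0.5
   vertex 3.6 3.4 0.1
  endloop
 endfacet
 facet normal -0.134 0.972 -0.192
  outer loop
   vertex 2.2 3.8 3.1
   vertex 3.5 3.9 2.7
   vertex 3.6 3.4 0.1
  endloop
 endfacet
 facet normal -0.345 -0.527 -0.777
  outer loop
   vertex 0.4 1.8 0.5
   vertex 3.0 0.1 0.5
   vertex 0.2 0.9 1.2
  endloop
 endfacet
 facet normal -0.070 -0.107 -0.992
  outer loop
   vertex 0.4 1.8 0.5
   vertex 3.6 3.4 0.1
   vertex 3.0 0.1 0.5
  endloop
 endfacet
 facet normal -0.455 0.830 -0.323
  outer loop
   vertex 0.4 1.8 0.5
   vertex 2.2 3.8 3.1
   vertex 3.6 3.4 0.1
  endloop
 endfacet
 facet normal -0.094 -0.822 0.562
  outer loop
   vertex 1.1 2.3 3.4
   vertex 0.2 0.9 1.2
   vertex 3.0 0.1 0.5
  endloop
 endfacet
 facet normal -0.927 0.335 0.166
  outer loop
   vertex 1.1 2.3 3.4
   vertex 0.4 1.8 0.5
   vertex 0.2 0.9 1.2
  endloop
 endfacet
 facet normal -0.795 0.600 0.088
  outer loop
   vertex 1.1 2.3 3.4
   vertex 2.2 3.8 3.1
   vertex 0.4 1.8 0.5
  endloop
 endfacet
 facet normal 0.524 -0.477 0.705
  outer loop
   vertex 1.1 2.3 3.4
   vertex 3.0 0.1 0.5
   vertex 3.5 3.9 2.7
  endloop
 endfacet
 facet normal 0.296 -0.026 0.955
  outer loop
   vertex 1.1 2.3 3.4
   vertex 3.5 3.9 2.7
   vertex 2.2 3.8 3.1
  endloop
 endfacet
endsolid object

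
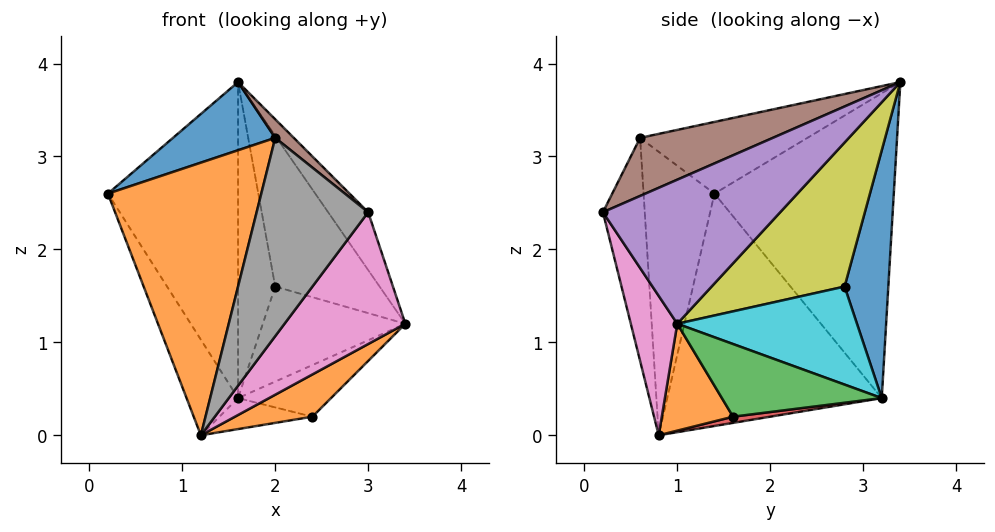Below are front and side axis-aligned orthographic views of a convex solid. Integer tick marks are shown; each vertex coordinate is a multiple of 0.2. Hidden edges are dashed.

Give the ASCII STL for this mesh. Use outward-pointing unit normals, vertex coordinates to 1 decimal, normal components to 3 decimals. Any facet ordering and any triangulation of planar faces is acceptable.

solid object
 facet normal -0.403 -0.246 0.881
  outer loop
   vertex 2.0 0.6 3.2
   vertex 1.6 3.4 3.8
   vertex 0.2 1.4 2.6
  endloop
 endfacet
 facet normal -0.419 -0.907 0.048
  outer loop
   vertex 2.0 0.6 3.2
   vertex 0.2 1.4 2.6
   vertex 1.2 0.8 0.0
  endloop
 endfacet
 facet normal -0.809 0.587 -0.035
  outer loop
   vertex 1.6 3.2 0.4
   vertex 0.2 1.4 2.6
   vertex 1.6 3.4 3.8
  endloop
 endfacet
 facet normal -0.894 0.215 -0.393
  outer loop
   vertex 1.6 3.2 0.4
   vertex 1.2 0.8 0.0
   vertex 0.2 1.4 2.6
  endloop
 endfacet
 facet normal 0.882 0.199 0.427
  outer loop
   vertex 3.0 0.2 2.4
   vertex 3.4 1.0 1.2
   vertex 1.6 3.4 3.8
  endloop
 endfacet
 facet normal 0.602 -0.084 0.794
  outer loop
   vertex 3.0 0.2 2.4
   vertex 1.6 3.4 3.8
   vertex 2.0 0.6 3.2
  endloop
 endfacet
 facet normal 0.321 -0.834 -0.449
  outer loop
   vertex 3.0 0.2 2.4
   vertex 1.2 0.8 0.0
   vertex 3.4 1.0 1.2
  endloop
 endfacet
 facet normal -0.351 -0.936 0.029
  outer loop
   vertex 3.0 0.2 2.4
   vertex 2.0 0.6 3.2
   vertex 1.2 0.8 0.0
  endloop
 endfacet
 facet normal 0.786 0.617 -0.025
  outer loop
   vertex 2.0 2.8 1.6
   vertex 1.6 3.4 3.8
   vertex 3.4 1.0 1.2
  endloop
 endfacet
 facet normal 0.782 0.620 -0.054
  outer loop
   vertex 2.0 2.8 1.6
   vertex 3.4 1.0 1.2
   vertex 1.6 3.2 0.4
  endloop
 endfacet
 facet normal 0.761 0.647 -0.038
  outer loop
   vertex 2.0 2.8 1.6
   vertex 1.6 3.2 0.4
   vertex 1.6 3.4 3.8
  endloop
 endfacet
 facet normal 0.451 -0.490 -0.746
  outer loop
   vertex 2.4 1.6 0.2
   vertex 3.4 1.0 1.2
   vertex 1.2 0.8 0.0
  endloop
 endfacet
 facet normal 0.753 0.438 -0.491
  outer loop
   vertex 2.4 1.6 0.2
   vertex 1.6 3.2 0.4
   vertex 3.4 1.0 1.2
  endloop
 endfacet
 facet normal 0.062 0.154 -0.986
  outer loop
   vertex 2.4 1.6 0.2
   vertex 1.2 0.8 0.0
   vertex 1.6 3.2 0.4
  endloop
 endfacet
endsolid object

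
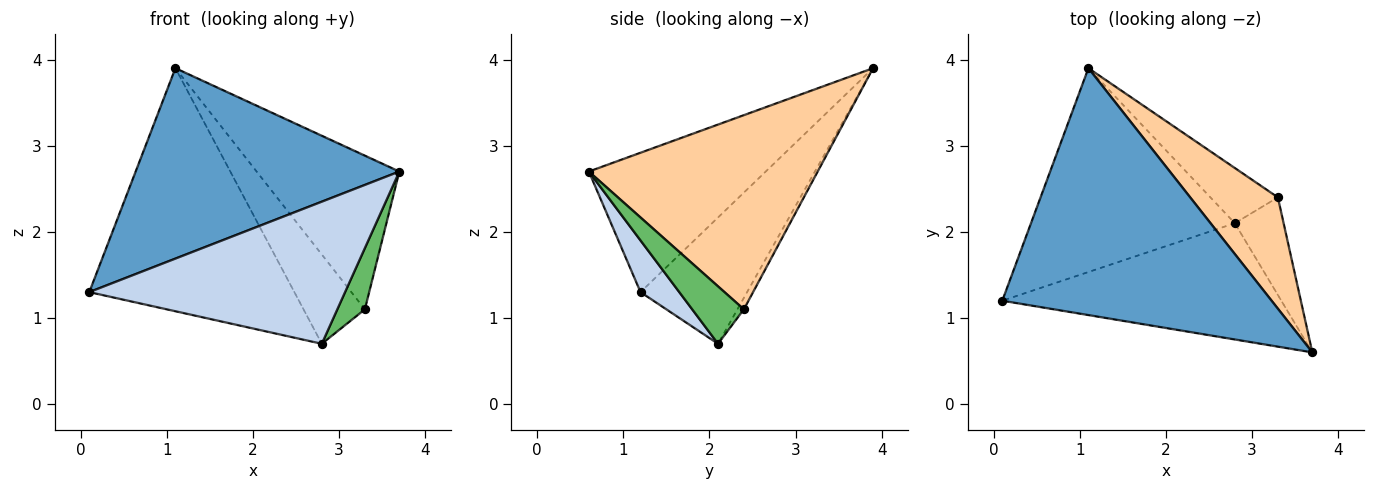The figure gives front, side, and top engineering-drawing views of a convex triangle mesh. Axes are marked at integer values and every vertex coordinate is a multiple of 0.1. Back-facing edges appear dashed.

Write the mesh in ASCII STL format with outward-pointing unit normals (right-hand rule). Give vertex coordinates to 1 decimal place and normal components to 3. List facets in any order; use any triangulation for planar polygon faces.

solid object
 facet normal -0.379 -0.565 0.733
  outer loop
   vertex 1.1 3.9 3.9
   vertex 0.1 1.2 1.3
   vertex 3.7 0.6 2.7
  endloop
 endfacet
 facet normal 0.116 -0.769 -0.629
  outer loop
   vertex 2.8 2.1 0.7
   vertex 3.7 0.6 2.7
   vertex 0.1 1.2 1.3
  endloop
 endfacet
 facet normal -0.370 0.712 -0.597
  outer loop
   vertex 2.8 2.1 0.7
   vertex 0.1 1.2 1.3
   vertex 1.1 3.9 3.9
  endloop
 endfacet
 facet normal 0.792 0.494 0.358
  outer loop
   vertex 3.3 2.4 1.1
   vertex 1.1 3.9 3.9
   vertex 3.7 0.6 2.7
  endloop
 endfacet
 facet normal 0.706 -0.376 -0.600
  outer loop
   vertex 3.3 2.4 1.1
   vertex 3.7 0.6 2.7
   vertex 2.8 2.1 0.7
  endloop
 endfacet
 facet normal -0.089 0.847 -0.524
  outer loop
   vertex 3.3 2.4 1.1
   vertex 2.8 2.1 0.7
   vertex 1.1 3.9 3.9
  endloop
 endfacet
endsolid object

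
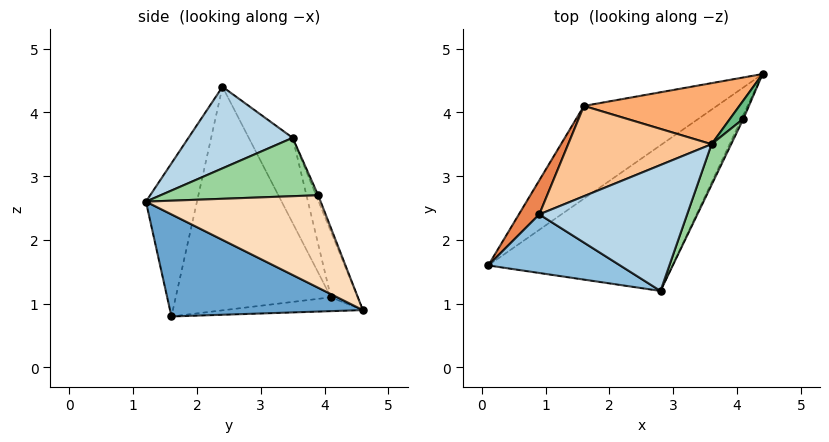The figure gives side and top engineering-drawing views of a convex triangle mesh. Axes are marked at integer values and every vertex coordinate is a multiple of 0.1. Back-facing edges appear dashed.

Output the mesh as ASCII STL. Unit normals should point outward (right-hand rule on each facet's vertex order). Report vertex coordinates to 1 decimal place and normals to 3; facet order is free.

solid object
 facet normal 0.403 -0.554 -0.728
  outer loop
   vertex 2.8 1.2 2.6
   vertex 0.1 1.6 0.8
   vertex 4.4 4.6 0.9
  endloop
 endfacet
 facet normal -0.316 -0.909 0.272
  outer loop
   vertex 0.9 2.4 4.4
   vertex 0.1 1.6 0.8
   vertex 2.8 1.2 2.6
  endloop
 endfacet
 facet normal 0.423 -0.481 0.768
  outer loop
   vertex 3.6 3.5 3.6
   vertex 0.9 2.4 4.4
   vertex 2.8 1.2 2.6
  endloop
 endfacet
 facet normal -0.102 0.179 -0.979
  outer loop
   vertex 1.6 4.1 1.1
   vertex 4.4 4.6 0.9
   vertex 0.1 1.6 0.8
  endloop
 endfacet
 facet normal -0.859 0.506 0.078
  outer loop
   vertex 1.6 4.1 1.1
   vertex 0.1 1.6 0.8
   vertex 0.9 2.4 4.4
  endloop
 endfacet
 facet normal -0.142 0.931 0.337
  outer loop
   vertex 1.6 4.1 1.1
   vertex 3.6 3.5 3.6
   vertex 4.4 4.6 0.9
  endloop
 endfacet
 facet normal -0.240 0.883 0.404
  outer loop
   vertex 1.6 4.1 1.1
   vertex 0.9 2.4 4.4
   vertex 3.6 3.5 3.6
  endloop
 endfacet
 facet normal 0.901 -0.433 -0.018
  outer loop
   vertex 4.1 3.9 2.7
   vertex 2.8 1.2 2.6
   vertex 4.4 4.6 0.9
  endloop
 endfacet
 facet normal -0.133 0.931 0.340
  outer loop
   vertex 4.1 3.9 2.7
   vertex 4.4 4.6 0.9
   vertex 3.6 3.5 3.6
  endloop
 endfacet
 facet normal 0.858 -0.424 0.288
  outer loop
   vertex 4.1 3.9 2.7
   vertex 3.6 3.5 3.6
   vertex 2.8 1.2 2.6
  endloop
 endfacet
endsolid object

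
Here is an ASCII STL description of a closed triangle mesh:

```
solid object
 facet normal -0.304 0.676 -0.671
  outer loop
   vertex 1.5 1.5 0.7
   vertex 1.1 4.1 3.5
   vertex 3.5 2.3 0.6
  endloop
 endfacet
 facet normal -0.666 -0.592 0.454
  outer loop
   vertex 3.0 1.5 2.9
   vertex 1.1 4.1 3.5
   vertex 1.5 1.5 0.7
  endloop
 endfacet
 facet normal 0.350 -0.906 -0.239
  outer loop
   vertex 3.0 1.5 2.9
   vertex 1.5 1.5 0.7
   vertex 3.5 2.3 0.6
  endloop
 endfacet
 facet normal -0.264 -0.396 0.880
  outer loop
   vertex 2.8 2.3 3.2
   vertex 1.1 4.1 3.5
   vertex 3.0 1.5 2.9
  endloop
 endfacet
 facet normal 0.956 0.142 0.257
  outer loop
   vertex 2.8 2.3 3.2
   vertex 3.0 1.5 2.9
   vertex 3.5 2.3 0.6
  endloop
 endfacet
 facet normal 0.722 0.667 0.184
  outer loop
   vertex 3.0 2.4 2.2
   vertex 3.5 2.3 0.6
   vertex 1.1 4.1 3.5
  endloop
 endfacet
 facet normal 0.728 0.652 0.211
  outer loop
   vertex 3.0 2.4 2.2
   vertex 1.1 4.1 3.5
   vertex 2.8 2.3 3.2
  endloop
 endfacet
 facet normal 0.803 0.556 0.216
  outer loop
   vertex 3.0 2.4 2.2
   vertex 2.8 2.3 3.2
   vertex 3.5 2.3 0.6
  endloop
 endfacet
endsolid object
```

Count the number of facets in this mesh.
8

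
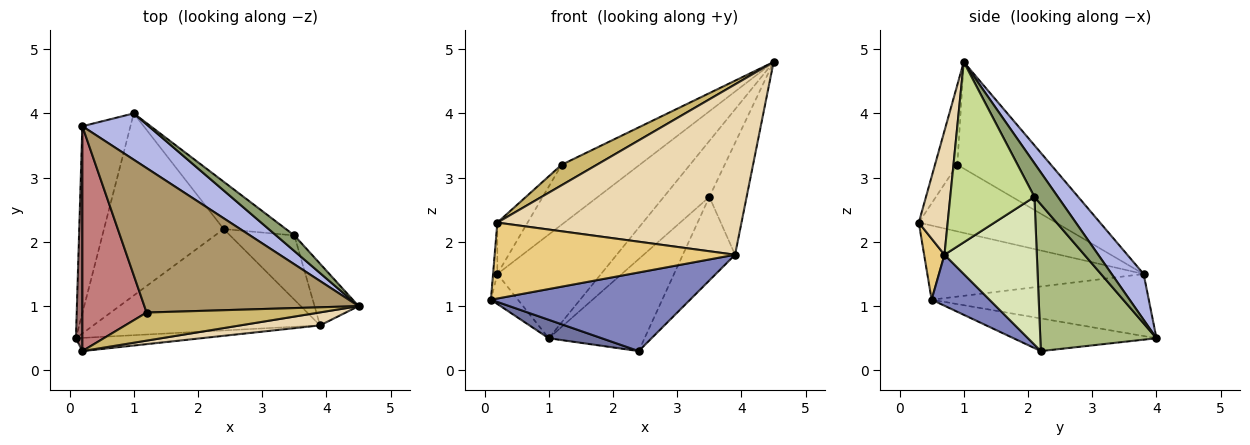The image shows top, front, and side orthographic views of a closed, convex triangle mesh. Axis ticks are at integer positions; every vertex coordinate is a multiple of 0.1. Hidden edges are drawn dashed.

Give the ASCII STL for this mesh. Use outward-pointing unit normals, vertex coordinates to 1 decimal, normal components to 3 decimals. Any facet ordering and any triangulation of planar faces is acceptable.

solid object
 facet normal -0.262 -0.097 -0.960
  outer loop
   vertex 2.4 2.2 0.3
   vertex 0.1 0.5 1.1
   vertex 1.0 4.0 0.5
  endloop
 endfacet
 facet normal 0.175 -0.603 -0.778
  outer loop
   vertex 3.9 0.7 1.8
   vertex 0.1 0.5 1.1
   vertex 2.4 2.2 0.3
  endloop
 endfacet
 facet normal -0.787 0.098 -0.610
  outer loop
   vertex 0.2 3.8 1.5
   vertex 1.0 4.0 0.5
   vertex 0.1 0.5 1.1
  endloop
 endfacet
 facet normal 0.271 0.879 0.393
  outer loop
   vertex 0.2 3.8 1.5
   vertex 4.5 1.0 4.8
   vertex 1.0 4.0 0.5
  endloop
 endfacet
 facet normal 0.444 0.863 0.241
  outer loop
   vertex 3.5 2.1 2.7
   vertex 1.0 4.0 0.5
   vertex 4.5 1.0 4.8
  endloop
 endfacet
 facet normal 0.733 0.605 -0.311
  outer loop
   vertex 3.5 2.1 2.7
   vertex 2.4 2.2 0.3
   vertex 1.0 4.0 0.5
  endloop
 endfacet
 facet normal 0.892 0.395 -0.218
  outer loop
   vertex 3.5 2.1 2.7
   vertex 4.5 1.0 4.8
   vertex 3.9 0.7 1.8
  endloop
 endfacet
 facet normal 0.814 0.460 -0.354
  outer loop
   vertex 3.5 2.1 2.7
   vertex 3.9 0.7 1.8
   vertex 2.4 2.2 0.3
  endloop
 endfacet
 facet normal -0.418 0.348 0.839
  outer loop
   vertex 1.2 0.9 3.2
   vertex 4.5 1.0 4.8
   vertex 0.2 3.8 1.5
  endloop
 endfacet
 facet normal -0.350 -0.552 0.757
  outer loop
   vertex 0.2 0.3 2.3
   vertex 4.5 1.0 4.8
   vertex 1.2 0.9 3.2
  endloop
 endfacet
 facet normal 0.083 -0.982 -0.171
  outer loop
   vertex 0.2 0.3 2.3
   vertex 0.1 0.5 1.1
   vertex 3.9 0.7 1.8
  endloop
 endfacet
 facet normal 0.117 -0.990 0.076
  outer loop
   vertex 0.2 0.3 2.3
   vertex 3.9 0.7 1.8
   vertex 4.5 1.0 4.8
  endloop
 endfacet
 facet normal -0.996 0.020 0.086
  outer loop
   vertex 0.2 0.3 2.3
   vertex 0.2 3.8 1.5
   vertex 0.1 0.5 1.1
  endloop
 endfacet
 facet normal -0.711 0.157 0.686
  outer loop
   vertex 0.2 0.3 2.3
   vertex 1.2 0.9 3.2
   vertex 0.2 3.8 1.5
  endloop
 endfacet
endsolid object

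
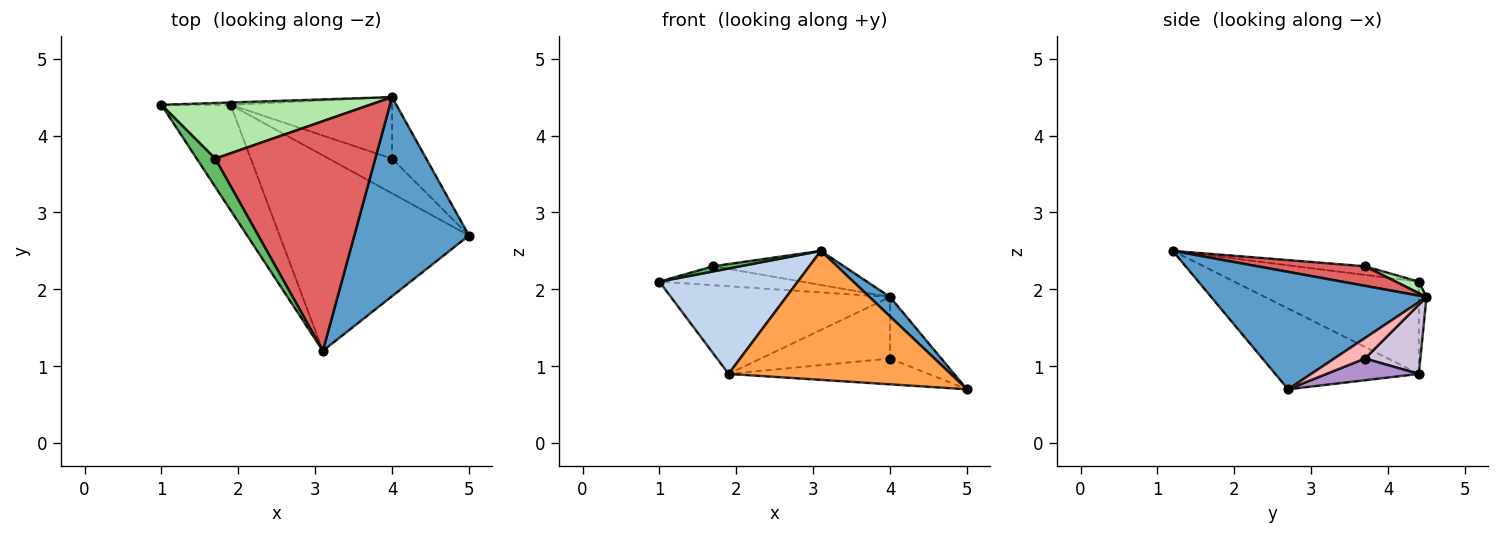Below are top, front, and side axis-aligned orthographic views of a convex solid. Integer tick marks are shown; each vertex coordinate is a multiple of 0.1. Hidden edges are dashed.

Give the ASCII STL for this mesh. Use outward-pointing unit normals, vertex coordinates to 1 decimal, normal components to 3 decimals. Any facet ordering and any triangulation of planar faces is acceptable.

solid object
 facet normal 0.714 -0.068 0.697
  outer loop
   vertex 4.0 4.5 1.9
   vertex 3.1 1.2 2.5
   vertex 5.0 2.7 0.7
  endloop
 endfacet
 facet normal -0.686 -0.514 -0.514
  outer loop
   vertex 1.9 4.4 0.9
   vertex 3.1 1.2 2.5
   vertex 1.0 4.4 2.1
  endloop
 endfacet
 facet normal -0.335 -0.519 -0.786
  outer loop
   vertex 1.9 4.4 0.9
   vertex 5.0 2.7 0.7
   vertex 3.1 1.2 2.5
  endloop
 endfacet
 facet normal -0.035 0.999 -0.026
  outer loop
   vertex 1.9 4.4 0.9
   vertex 1.0 4.4 2.1
   vertex 4.0 4.5 1.9
  endloop
 endfacet
 facet normal -0.418 -0.163 0.894
  outer loop
   vertex 1.7 3.7 2.3
   vertex 1.0 4.4 2.1
   vertex 3.1 1.2 2.5
  endloop
 endfacet
 facet normal 0.052 0.322 0.945
  outer loop
   vertex 1.7 3.7 2.3
   vertex 4.0 4.5 1.9
   vertex 1.0 4.4 2.1
  endloop
 endfacet
 facet normal 0.120 0.146 0.982
  outer loop
   vertex 1.7 3.7 2.3
   vertex 3.1 1.2 2.5
   vertex 4.0 4.5 1.9
  endloop
 endfacet
 facet normal 0.391 0.651 -0.651
  outer loop
   vertex 4.0 3.7 1.1
   vertex 4.0 4.5 1.9
   vertex 5.0 2.7 0.7
  endloop
 endfacet
 facet normal 0.265 0.575 -0.774
  outer loop
   vertex 4.0 3.7 1.1
   vertex 5.0 2.7 0.7
   vertex 1.9 4.4 0.9
  endloop
 endfacet
 facet normal 0.290 0.677 -0.677
  outer loop
   vertex 4.0 3.7 1.1
   vertex 1.9 4.4 0.9
   vertex 4.0 4.5 1.9
  endloop
 endfacet
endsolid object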